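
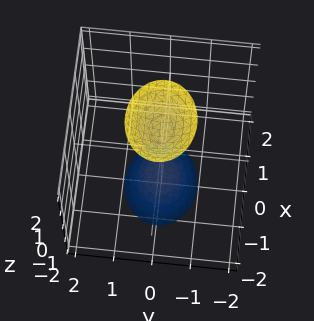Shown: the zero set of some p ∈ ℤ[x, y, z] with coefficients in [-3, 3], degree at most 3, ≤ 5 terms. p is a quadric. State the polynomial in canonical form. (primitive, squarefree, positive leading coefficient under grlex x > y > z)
1. There are 2 components. They look like related sheets of one shape, so recover p as a whole.
2. Degree: two separate bowl-shaped sheets opening away from each other; a quadric, so deg p = 2.
3. Symmetries: it's symmetric under y → −y, forcing even powers of y; mirror symmetry x ↦ −x ⇒ only even powers of x; the z ↦ −z reflection is a symmetry, so z appears only in even powers.
4. Checking where it meets the axes: the surface avoids every integer y-axis point in the box; the surface avoids every integer x-axis point in the box.
5. The integer polynomial consistent with all of this is the stated p.

2*x^2 + 3*y^2 - z^2 + 2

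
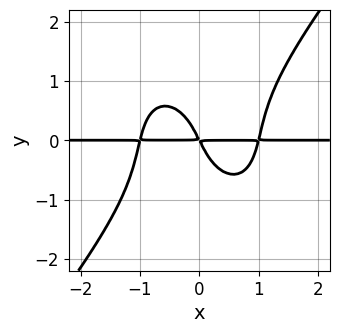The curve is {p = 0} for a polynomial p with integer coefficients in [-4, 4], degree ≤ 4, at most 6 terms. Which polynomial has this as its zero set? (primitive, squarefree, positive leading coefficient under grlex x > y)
2*x^3*y - y^4 - 2*x*y - y^2

First, deg p = 4. No degree-3 curve has this shape.
Then, observable constraints: every point of the x-axis in the box is on the curve.
Finally, putting this together gives p.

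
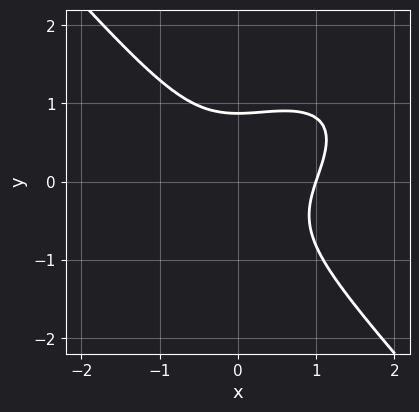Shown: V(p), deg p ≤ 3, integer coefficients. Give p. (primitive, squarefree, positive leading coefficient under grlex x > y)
1. Degree: the shape is more complex than any degree-2 curve, so deg p = 3.
2. From the axis intercepts and sections: it crosses the x-axis at the gridline x = 1.
3. Putting this together gives p.

2*x^3 - 2*x^2*y + 3*y^3 - 2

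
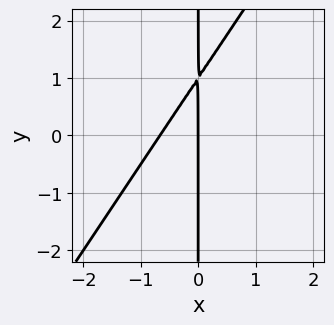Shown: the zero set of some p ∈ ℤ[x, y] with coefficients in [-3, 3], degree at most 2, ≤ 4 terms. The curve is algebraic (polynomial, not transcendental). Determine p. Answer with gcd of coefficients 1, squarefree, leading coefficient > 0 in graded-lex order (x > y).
3*x^2 - 2*x*y + 2*x

The degree is 2 — the shape is more complex than any degree-1 curve.
Checking where it meets the axes: the visible y-axis segment lies entirely on the curve; it meets the x-axis at x = 0 (among the integer gridlines).
Together with the visible shape, these determine p as stated.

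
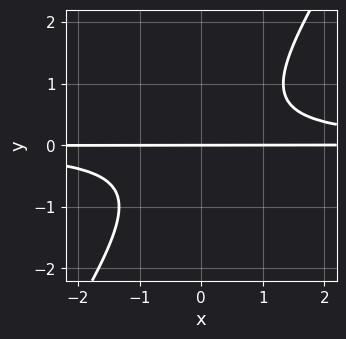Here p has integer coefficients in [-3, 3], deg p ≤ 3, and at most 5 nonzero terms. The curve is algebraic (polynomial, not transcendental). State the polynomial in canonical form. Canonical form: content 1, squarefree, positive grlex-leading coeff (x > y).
3*x*y^2 - 2*y^3 - 2*y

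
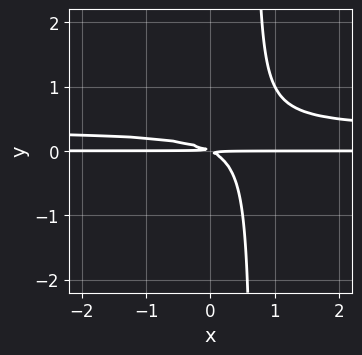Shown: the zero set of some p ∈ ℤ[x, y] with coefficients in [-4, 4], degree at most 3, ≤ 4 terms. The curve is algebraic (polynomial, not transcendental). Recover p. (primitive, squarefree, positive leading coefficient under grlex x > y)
3*x*y^2 - x*y - 2*y^2

(a) The degree is 3 — a generic line meets the curve in up to 3 points.
(b) Observable constraints: every point of the x-axis in the box is on the curve.
(c) Matching integer coefficients to the picture gives p.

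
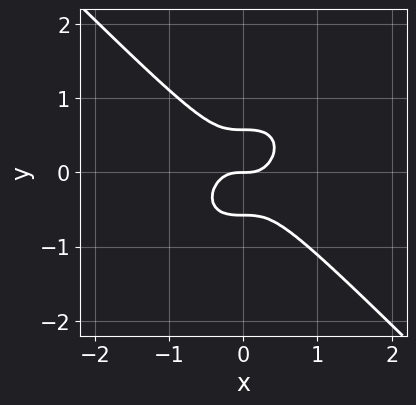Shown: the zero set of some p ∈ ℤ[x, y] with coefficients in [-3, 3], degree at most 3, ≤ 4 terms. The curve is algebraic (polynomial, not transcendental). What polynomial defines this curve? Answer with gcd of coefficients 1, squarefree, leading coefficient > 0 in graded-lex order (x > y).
3*x^3 + 3*y^3 - y

1. The degree is 3 — the shape is more complex than any degree-2 curve.
2. From the visible intercepts: it meets the x-axis at x = 0 (among the integer gridlines); it meets the y-axis at y = 0 (among the integer gridlines).
3. Matching integer coefficients to the picture gives p.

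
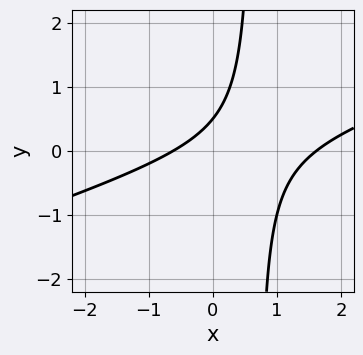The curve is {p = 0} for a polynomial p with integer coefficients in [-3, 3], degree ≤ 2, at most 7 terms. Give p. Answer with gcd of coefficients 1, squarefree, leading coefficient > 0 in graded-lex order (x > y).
x^2 - 3*x*y - x + 2*y - 1

1. The degree is 2 — a generic line meets the curve in up to 2 points.
2. Matching integer coefficients to the picture gives p.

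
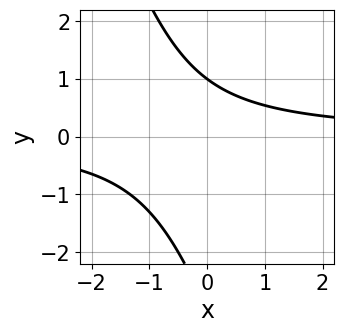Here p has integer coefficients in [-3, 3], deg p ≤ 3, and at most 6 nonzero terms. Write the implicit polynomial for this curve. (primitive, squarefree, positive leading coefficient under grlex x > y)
3*x*y + y^2 + 2*y - 3

(a) deg p = 2. The shape is more complex than any degree-1 curve.
(b) Against the integer gridlines: it crosses the y-axis at the gridline y = 1; it misses every integer gridline on the x-axis.
(c) Fitting integer coefficients to these (and the overall shape) gives p.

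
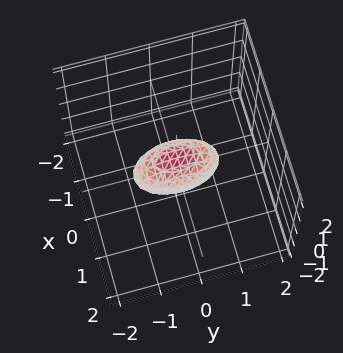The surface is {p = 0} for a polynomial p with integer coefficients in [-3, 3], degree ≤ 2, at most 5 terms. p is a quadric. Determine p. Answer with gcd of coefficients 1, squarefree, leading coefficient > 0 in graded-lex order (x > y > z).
3*x^2 + y^2 + 2*z^2 - 1

deg p = 2. Bounded and convex; a quadric.
Symmetries: mirror symmetry z ↦ −z ⇒ only even powers of z; the x ↦ −x reflection is a symmetry, so x appears only in even powers; it's symmetric under y → −y, forcing even powers of y.
From the axis intercepts and sections: the y-axis gridline crossings are at y ∈ {-1, 1}.
Solving for integer coefficients yields p as stated.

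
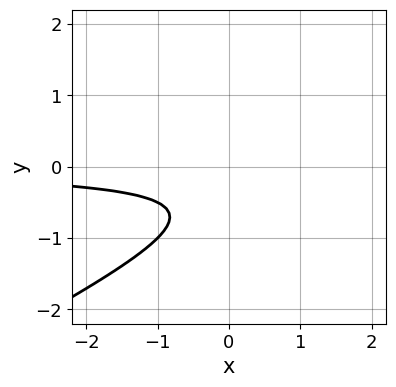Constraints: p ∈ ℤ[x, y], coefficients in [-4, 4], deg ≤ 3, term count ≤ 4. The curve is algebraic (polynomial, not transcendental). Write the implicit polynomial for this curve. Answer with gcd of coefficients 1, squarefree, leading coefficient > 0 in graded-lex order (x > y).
x*y - 2*y^2 - 2*y - 1

(a) The degree is 2 — a generic line meets the curve in up to 2 points.
(b) Against the integer gridlines: the curve avoids every integer x-axis point in the box; it misses every integer gridline on the y-axis.
(c) Matching integer coefficients to the picture gives p.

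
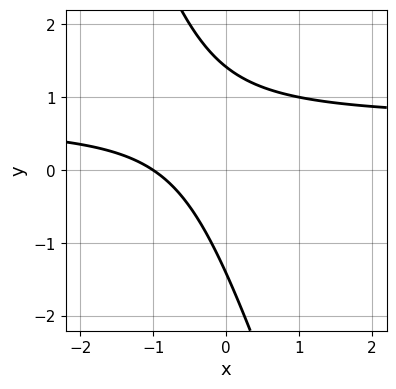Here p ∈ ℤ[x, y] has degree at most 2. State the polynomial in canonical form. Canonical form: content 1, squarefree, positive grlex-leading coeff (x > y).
3*x*y + y^2 - 2*x - 2

1. deg p = 2. A generic line meets the curve in up to 2 points.
2. Observable constraints: it meets the x-axis at x = -1 (among the integer gridlines).
3. Matching integer coefficients to the picture gives p.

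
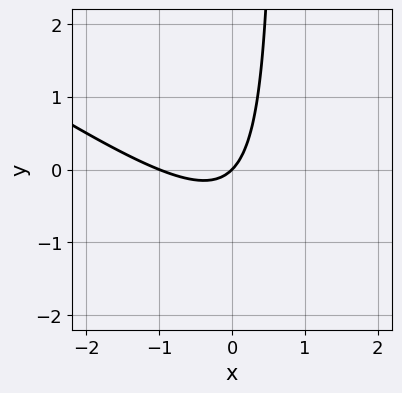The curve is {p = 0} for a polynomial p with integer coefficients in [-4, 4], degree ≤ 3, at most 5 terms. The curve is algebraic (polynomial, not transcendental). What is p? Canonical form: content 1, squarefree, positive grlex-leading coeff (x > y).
2*x^2 + 3*x*y + 2*x - 2*y

(a) Degree: the shape is more complex than any degree-1 curve, so deg p = 2.
(b) Observable constraints: it crosses the y-axis at the gridline y = 0; among the integer gridlines, it crosses the x-axis at x ∈ {-1, 0}.
(c) Matching integer coefficients to the picture gives p.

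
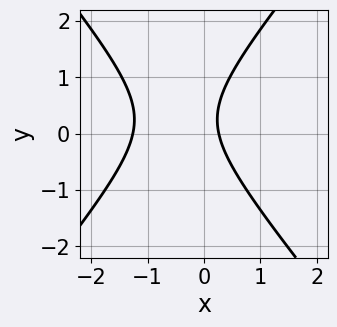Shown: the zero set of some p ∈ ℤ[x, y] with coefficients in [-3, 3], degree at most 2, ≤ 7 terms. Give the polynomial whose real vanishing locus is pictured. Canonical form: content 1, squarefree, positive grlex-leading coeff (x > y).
3*x^2 - 2*y^2 + 3*x + y - 1

(a) The degree is 2 — a generic line meets the curve in up to 2 points.
(b) From the axis intercepts and sections: the curve avoids every integer y-axis point in the box.
(c) The integer polynomial consistent with all of this is the stated p.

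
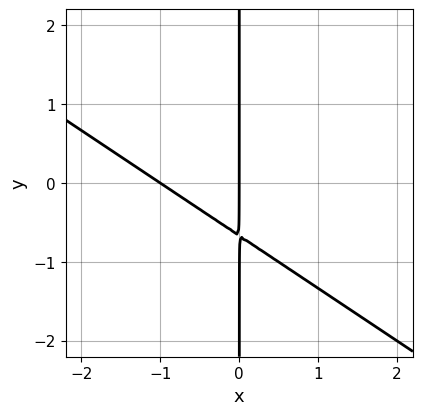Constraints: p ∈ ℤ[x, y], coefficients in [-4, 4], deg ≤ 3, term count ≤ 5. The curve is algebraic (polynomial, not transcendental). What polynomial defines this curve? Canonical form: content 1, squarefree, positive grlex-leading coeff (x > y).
2*x^2 + 3*x*y + 2*x

First, deg p = 2. A generic line meets the curve in up to 2 points.
Then, checking where it meets the axes: every point of the y-axis in the box is on the curve; among the integer gridlines, it crosses the x-axis at x ∈ {-1, 0}.
Finally, together with the visible shape, these determine p as stated.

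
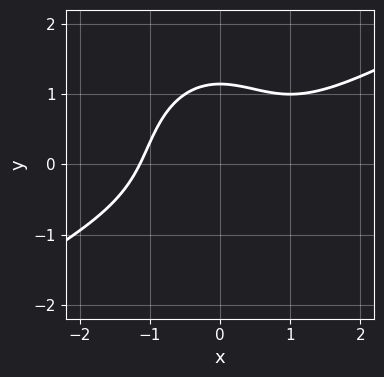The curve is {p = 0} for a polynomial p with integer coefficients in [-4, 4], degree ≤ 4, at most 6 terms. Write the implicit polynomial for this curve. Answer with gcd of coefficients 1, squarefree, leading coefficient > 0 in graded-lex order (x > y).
(a) Degree: no degree-2 curve has this shape, so deg p = 3.
(b) The integer polynomial consistent with all of this is the stated p.

2*x^3 - 3*x^2*y - 2*y^3 + 3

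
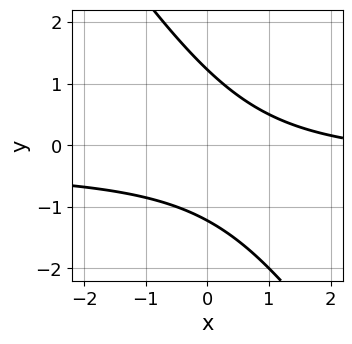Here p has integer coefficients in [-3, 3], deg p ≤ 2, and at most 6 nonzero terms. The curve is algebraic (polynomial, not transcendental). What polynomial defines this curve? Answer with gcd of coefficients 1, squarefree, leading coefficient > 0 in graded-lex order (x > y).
3*x*y + 2*y^2 + x - 3

(a) The degree is 2 — no degree-1 curve has this shape.
(b) Reading off the gridlines: no x-intercept at any integer in the box.
(c) Solving for integer coefficients yields p as stated.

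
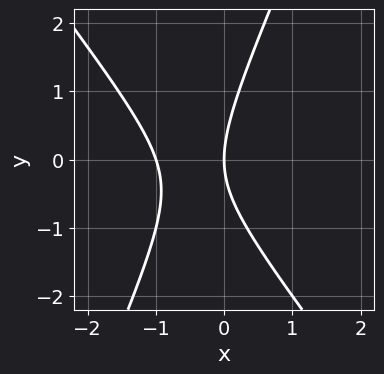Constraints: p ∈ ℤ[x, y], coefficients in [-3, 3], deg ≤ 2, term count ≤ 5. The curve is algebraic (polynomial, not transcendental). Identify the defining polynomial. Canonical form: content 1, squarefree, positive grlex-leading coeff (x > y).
1. deg p = 2. A generic line meets the curve in up to 2 points.
2. Reading off the gridlines: among the integer gridlines, it crosses the x-axis at x ∈ {-1, 0}; it crosses the y-axis at the gridline y = 0.
3. Solving for integer coefficients yields p as stated.

3*x^2 + x*y - y^2 + 3*x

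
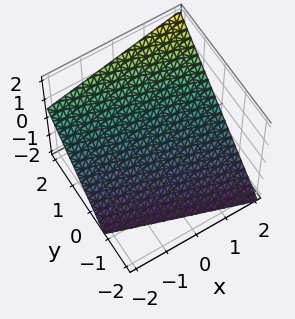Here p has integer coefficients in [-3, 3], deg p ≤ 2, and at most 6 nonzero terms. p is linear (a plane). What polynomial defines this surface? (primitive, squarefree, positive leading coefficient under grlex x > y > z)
x + 3*y - 3*z - 2

The degree is 1 — every cross-section is a straight line — this is a plane.
Checking where it meets the axes: it meets the x-axis at x = 2 (among the integer gridlines).
The integer polynomial consistent with all of this is the stated p.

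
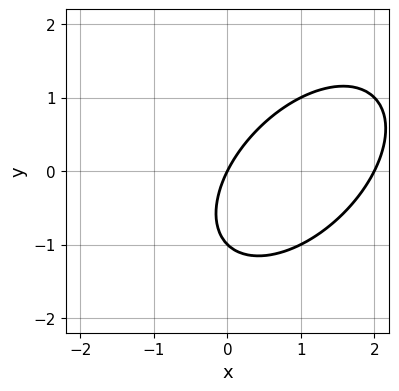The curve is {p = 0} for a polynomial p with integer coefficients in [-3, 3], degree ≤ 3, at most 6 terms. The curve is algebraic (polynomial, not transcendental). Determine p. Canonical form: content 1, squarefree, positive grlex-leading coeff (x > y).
Degree: the shape is more complex than any degree-1 curve, so deg p = 2.
Observable constraints: the x-axis gridline crossings are at x ∈ {0, 2}; the y-axis gridline crossings are at y ∈ {-1, 0}.
Putting this together gives p.

x^2 - x*y + y^2 - 2*x + y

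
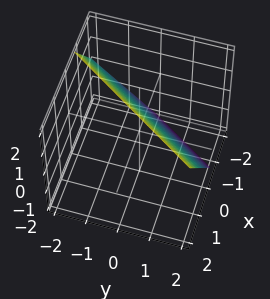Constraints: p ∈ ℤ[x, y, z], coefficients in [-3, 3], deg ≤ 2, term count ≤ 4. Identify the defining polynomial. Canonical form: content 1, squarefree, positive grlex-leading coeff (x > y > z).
First, deg p = 1. The surface is flat (a plane).
Next, from the visible intercepts: it crosses the y-axis at the gridline y = 1; one z-axis crossing is at z = 1.
Finally, together with the visible shape, these determine p as stated.

3*x - 2*y - 2*z + 2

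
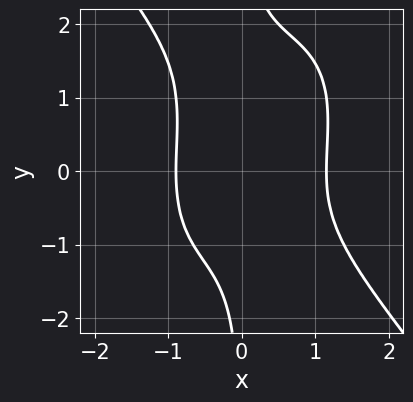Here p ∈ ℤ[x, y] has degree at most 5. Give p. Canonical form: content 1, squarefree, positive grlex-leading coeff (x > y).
2*x^4 + x*y^3 - x^3 - x*y^2 - 2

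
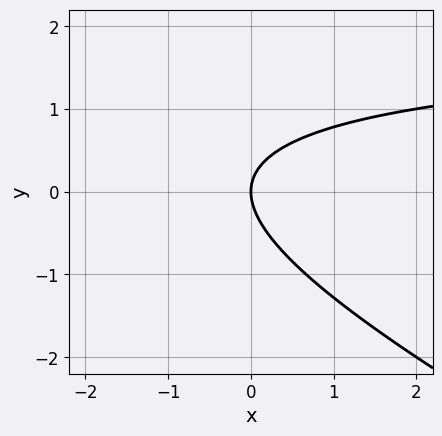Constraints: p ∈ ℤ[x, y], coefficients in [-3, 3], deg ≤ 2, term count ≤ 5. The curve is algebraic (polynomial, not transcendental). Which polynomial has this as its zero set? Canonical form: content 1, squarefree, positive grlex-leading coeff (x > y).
x*y + 2*y^2 - 2*x

(a) The degree is 2 — the shape is more complex than any degree-1 curve.
(b) Observable constraints: it meets the x-axis at x = 0 (among the integer gridlines); it meets the y-axis at y = 0 (among the integer gridlines).
(c) Assembling these constraints gives the stated polynomial.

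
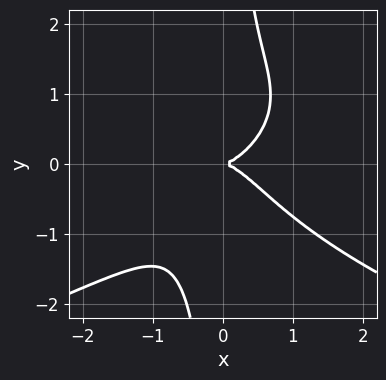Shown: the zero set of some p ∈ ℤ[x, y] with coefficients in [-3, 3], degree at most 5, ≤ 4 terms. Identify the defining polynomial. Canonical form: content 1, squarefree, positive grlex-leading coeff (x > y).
First, degree: the shape is more complex than any degree-3 curve, so deg p = 4.
Then, against the integer gridlines: it meets the y-axis at y = 0 (among the integer gridlines); one x-axis crossing is at x = 0.
Finally, these observations pin down the coefficients.

x*y^3 + x^3 - y^2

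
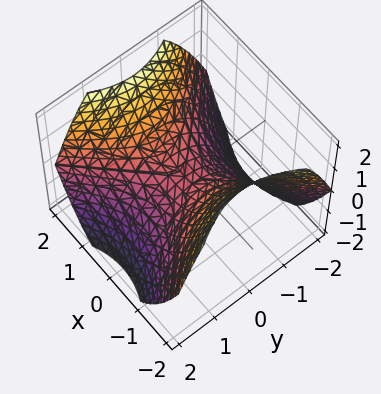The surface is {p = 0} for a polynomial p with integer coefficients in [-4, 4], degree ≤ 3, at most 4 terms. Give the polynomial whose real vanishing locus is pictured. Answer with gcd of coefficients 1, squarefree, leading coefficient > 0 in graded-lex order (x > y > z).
First, degree: a hyperbolic paraboloid; a quadric, so deg p = 2.
Then, symmetries: it's symmetric under x → −x, forcing even powers of x; mirror symmetry y ↦ −y ⇒ only even powers of y.
Next, observable constraints: it crosses the z-axis at the gridline z = 0; it crosses the y-axis at the gridline y = 0.
Finally, together with the visible shape, these determine p as stated.

2*x^2 - 2*y^2 - 3*z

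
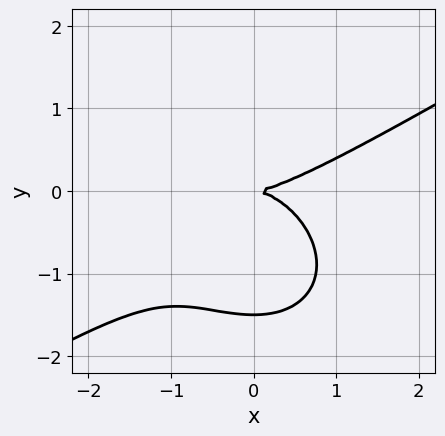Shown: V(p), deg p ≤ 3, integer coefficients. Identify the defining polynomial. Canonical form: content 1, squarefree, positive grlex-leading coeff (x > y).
1. deg p = 3.
2. From the axis intercepts and sections: it meets the x-axis at x = 0 (among the integer gridlines); it crosses the y-axis at the gridline y = 0.
3. Matching integer coefficients to the picture gives p.

x^3 - x^2*y - 2*y^3 - 3*y^2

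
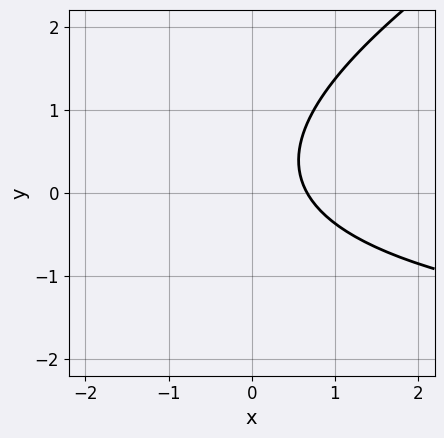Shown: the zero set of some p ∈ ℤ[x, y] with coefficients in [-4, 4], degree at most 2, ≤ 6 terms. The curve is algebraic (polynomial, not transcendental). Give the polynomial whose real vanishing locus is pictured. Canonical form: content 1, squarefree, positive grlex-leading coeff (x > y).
First, degree: the shape is more complex than any degree-1 curve, so deg p = 2.
Next, reading off the gridlines: it misses every integer gridline on the y-axis.
Finally, assembling these constraints gives the stated polynomial.

x*y - 2*y^2 + 3*x + y - 2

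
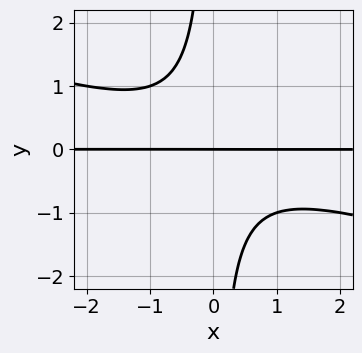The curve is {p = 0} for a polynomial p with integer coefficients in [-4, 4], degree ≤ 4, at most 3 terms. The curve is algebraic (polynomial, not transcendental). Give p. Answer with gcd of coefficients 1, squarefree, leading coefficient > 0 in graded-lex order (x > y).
First, deg p = 3. A generic line meets the curve in up to 3 points.
Then, from the visible intercepts: every point of the x-axis in the box is on the curve; it meets the y-axis at y = 0 (among the integer gridlines).
Finally, together with the visible shape, these determine p as stated.

x^2*y + 3*x*y^2 + 2*y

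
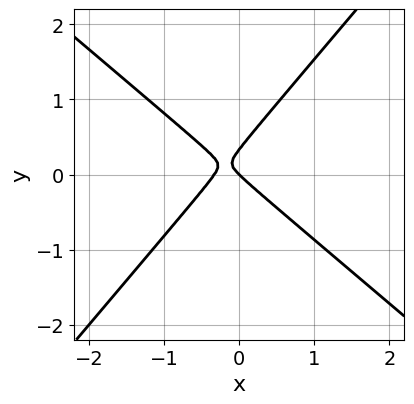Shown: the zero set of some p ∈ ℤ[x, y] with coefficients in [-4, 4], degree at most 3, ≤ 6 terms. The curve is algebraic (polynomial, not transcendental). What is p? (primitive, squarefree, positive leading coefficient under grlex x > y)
3*x^2 + x*y - 3*y^2 + x + y

1. deg p = 2. A generic line meets the curve in up to 2 points.
2. Observable constraints: it meets the y-axis at y = 0 (among the integer gridlines); one x-axis crossing is at x = 0.
3. Putting this together gives p.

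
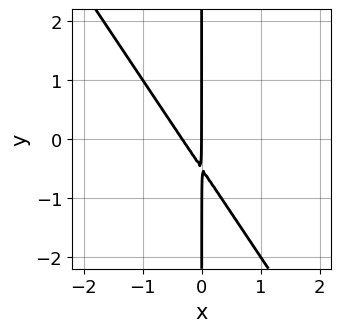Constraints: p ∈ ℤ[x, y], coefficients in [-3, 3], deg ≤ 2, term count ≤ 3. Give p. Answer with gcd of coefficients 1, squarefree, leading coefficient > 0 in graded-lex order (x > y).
3*x^2 + 2*x*y + x

First, degree: no degree-1 curve has this shape, so deg p = 2.
Then, from the visible intercepts: it crosses the x-axis at the gridline x = 0; every point of the y-axis in the box is on the curve.
Finally, putting this together gives p.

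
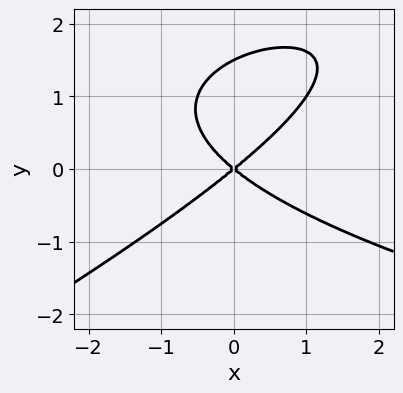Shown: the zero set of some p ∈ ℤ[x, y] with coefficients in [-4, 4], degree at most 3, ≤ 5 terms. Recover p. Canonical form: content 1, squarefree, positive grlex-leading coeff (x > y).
x*y^2 - 2*y^3 - 2*x^2 + 3*y^2

First, the degree is 3 — the shape is more complex than any degree-2 curve.
Then, from the axis intercepts and sections: it meets the x-axis at x = 0 (among the integer gridlines); one y-axis crossing is at y = 0.
Finally, fitting integer coefficients to these (and the overall shape) gives p.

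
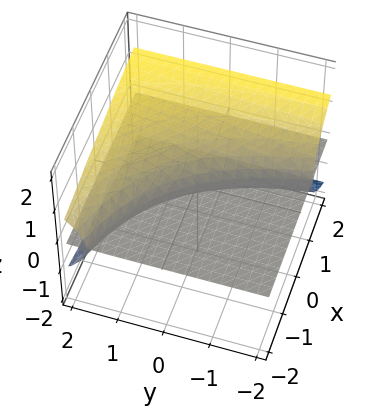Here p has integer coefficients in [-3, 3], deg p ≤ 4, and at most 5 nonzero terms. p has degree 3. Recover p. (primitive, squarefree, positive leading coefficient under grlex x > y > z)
x*y*z + 3*z^3 - 3*x*z - 2*y*z

I count 2 distinct pieces.
deg p = 3.
Checking where it meets the axes: one z-axis crossing is at z = 0; the visible x-axis segment lies entirely on the surface.
Matching integer coefficients to the picture gives p.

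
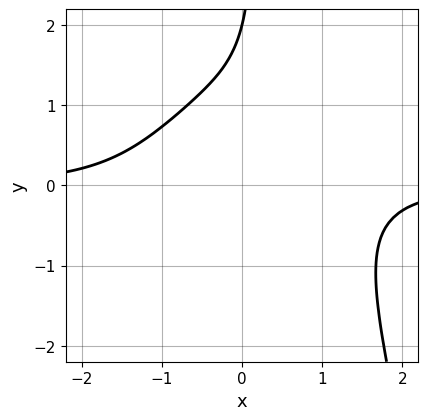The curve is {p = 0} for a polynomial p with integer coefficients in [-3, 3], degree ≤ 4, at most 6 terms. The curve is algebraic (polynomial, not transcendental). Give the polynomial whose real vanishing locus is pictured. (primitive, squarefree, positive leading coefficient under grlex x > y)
x^3*y + x*y^2 - y + 2

First, the degree is 4 — a generic line meets the curve in up to 4 points.
Next, against the integer gridlines: it crosses the y-axis at the gridline y = 2; it misses every integer gridline on the x-axis.
Finally, together with the visible shape, these determine p as stated.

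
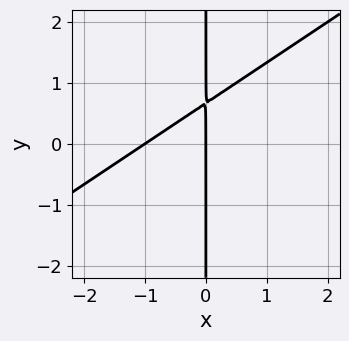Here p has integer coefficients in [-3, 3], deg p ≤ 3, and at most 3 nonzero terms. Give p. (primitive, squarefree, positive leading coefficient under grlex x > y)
deg p = 2. The shape is more complex than any degree-1 curve.
Reading off the gridlines: the visible y-axis segment lies entirely on the curve; among the integer gridlines, it crosses the x-axis at x ∈ {-1, 0}.
Matching integer coefficients to the picture gives p.

2*x^2 - 3*x*y + 2*x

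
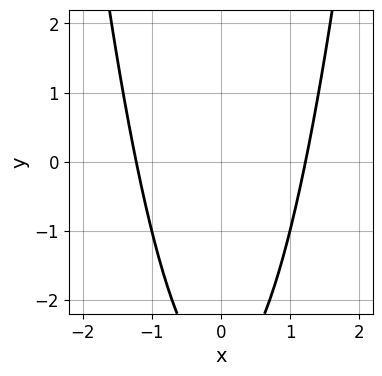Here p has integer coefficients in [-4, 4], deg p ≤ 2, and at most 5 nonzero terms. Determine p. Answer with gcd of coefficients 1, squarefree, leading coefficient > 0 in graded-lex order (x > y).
2*x^2 - y - 3

First, deg p = 2.
Then, symmetries: the x ↦ −x reflection is a symmetry, so x appears only in even powers.
Then, against the integer gridlines: no y-intercept at any integer in the box.
Finally, these observations pin down the coefficients.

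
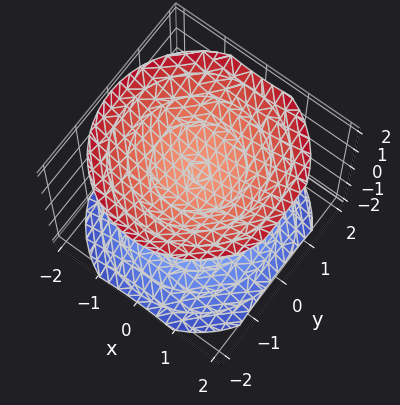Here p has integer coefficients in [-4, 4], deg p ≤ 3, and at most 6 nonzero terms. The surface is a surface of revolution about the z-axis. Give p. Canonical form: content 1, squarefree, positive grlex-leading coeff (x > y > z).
I count 2 distinct pieces.
Degree: the shape is more complex than any degree-1 surface, so deg p = 2.
Symmetries: rotational symmetry about the z-axis ⇒ p depends on x, y only through x² + y².
Checking where it meets the axes: it misses every integer gridline on the y-axis; the surface avoids every integer x-axis point in the box; the z-axis gridline crossings are at z ∈ {-1, 1}.
The integer polynomial consistent with all of this is the stated p.

2*x^2 + 2*y^2 - 3*z^2 + 3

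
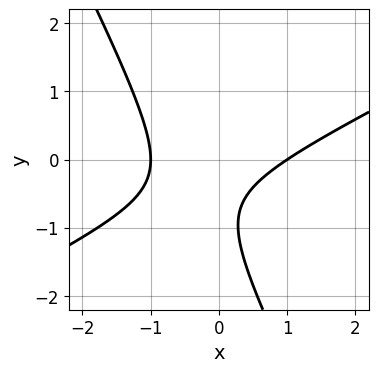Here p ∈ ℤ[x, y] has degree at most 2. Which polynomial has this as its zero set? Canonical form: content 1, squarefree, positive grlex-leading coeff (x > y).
2*x^2 - 3*x*y - 2*y^2 - 3*y - 2

(a) deg p = 2. The shape is more complex than any degree-1 curve.
(b) From the axis intercepts and sections: the x-axis gridline crossings are at x ∈ {-1, 1}; the curve avoids every integer y-axis point in the box.
(c) Together with the visible shape, these determine p as stated.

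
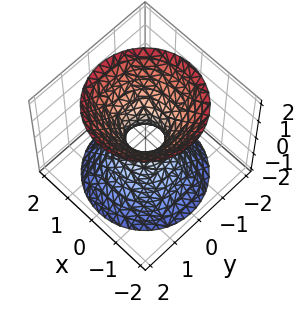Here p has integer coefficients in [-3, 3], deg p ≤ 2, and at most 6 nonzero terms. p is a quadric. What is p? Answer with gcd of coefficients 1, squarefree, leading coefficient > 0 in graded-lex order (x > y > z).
3*x^2 + 3*y^2 - 2*z^2 - 1

deg p = 2.
Symmetry: every cross-section ⟂ z is a circle, so x, y appear only via x² + y²; it's symmetric under z → −z, forcing even powers of z.
Checking where it meets the axes: no z-intercept at any integer in the box; a circular section at z = 2 has radius between 1 and 2.
Matching integer coefficients to the picture gives p.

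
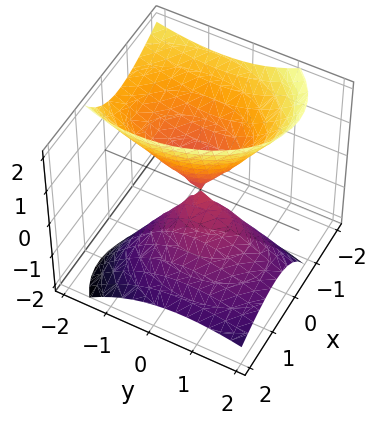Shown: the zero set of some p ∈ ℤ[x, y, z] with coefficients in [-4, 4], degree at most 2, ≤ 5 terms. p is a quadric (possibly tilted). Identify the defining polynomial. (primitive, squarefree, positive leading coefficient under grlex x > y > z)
2*x^2 + 2*x*z + y^2 + y*z - z^2

First, I count 2 distinct pieces. Treating them together as one polynomial.
Next, degree: no degree-1 surface has this shape, so deg p = 2.
Then, against the integer gridlines: it meets the y-axis at y = 0 (among the integer gridlines); it meets the z-axis at z = 0 (among the integer gridlines).
Finally, solving for integer coefficients yields p as stated.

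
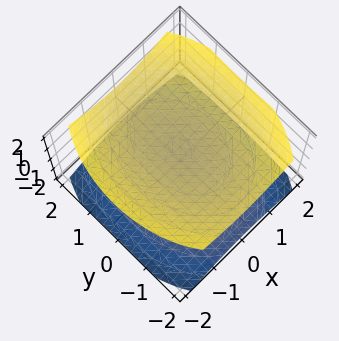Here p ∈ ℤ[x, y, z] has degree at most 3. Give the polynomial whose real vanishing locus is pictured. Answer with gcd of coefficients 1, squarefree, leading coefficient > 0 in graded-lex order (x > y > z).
2*x^2 + y^2 - 3*z^2 + 3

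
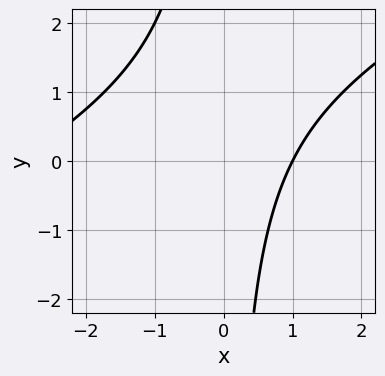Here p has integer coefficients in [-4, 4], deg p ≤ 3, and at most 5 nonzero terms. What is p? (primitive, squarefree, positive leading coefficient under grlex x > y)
The degree is 2 — no degree-1 curve has this shape.
Against the integer gridlines: it misses every integer gridline on the y-axis; it meets the x-axis at x = 1 (among the integer gridlines).
Solving for integer coefficients yields p as stated.

x^2 - 2*x*y + 2*x - 3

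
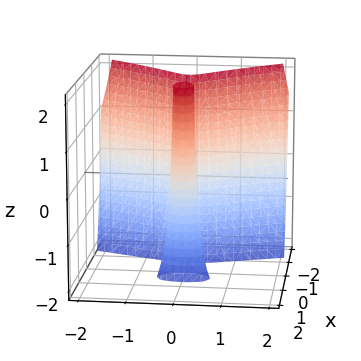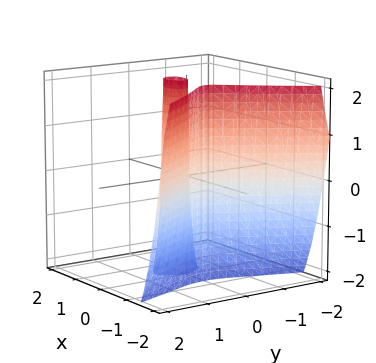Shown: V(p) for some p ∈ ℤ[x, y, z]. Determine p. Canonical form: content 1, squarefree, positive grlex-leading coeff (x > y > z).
There are 2 components.
The degree is 3 — no degree-2 surface has this shape.
From the axis intercepts and sections: every point of the z-axis in the box is on the surface; it crosses the y-axis at the gridline y = 0.
The integer polynomial consistent with all of this is the stated p.

2*x^3 + y^2*z + 3*y^2 - x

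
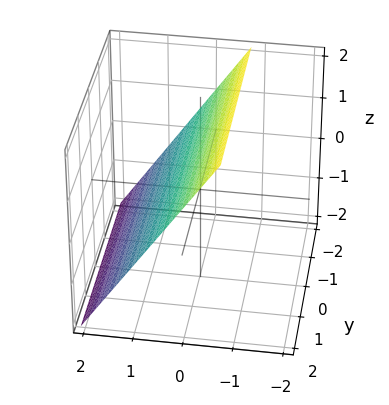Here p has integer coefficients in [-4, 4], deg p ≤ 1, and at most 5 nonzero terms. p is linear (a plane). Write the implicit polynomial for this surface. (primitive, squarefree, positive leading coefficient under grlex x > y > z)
3*x + 2*z - 2

1. deg p = 1. The surface is flat (a plane).
2. From the visible intercepts: it crosses the z-axis at the gridline z = 1; the surface avoids every integer y-axis point in the box.
3. These observations pin down the coefficients.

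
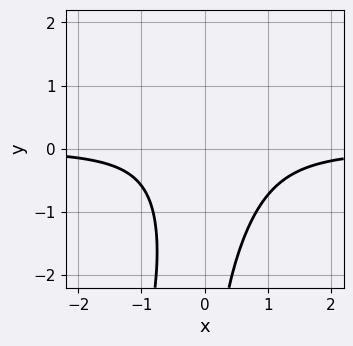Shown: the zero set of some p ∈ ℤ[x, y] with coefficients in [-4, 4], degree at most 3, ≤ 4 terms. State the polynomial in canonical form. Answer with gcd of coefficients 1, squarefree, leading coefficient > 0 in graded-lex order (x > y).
3*x^2*y - x*y^2 - x*y + 2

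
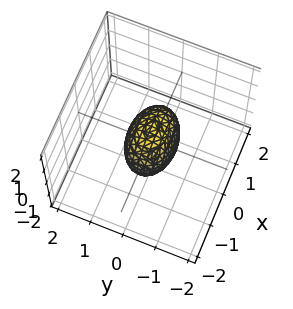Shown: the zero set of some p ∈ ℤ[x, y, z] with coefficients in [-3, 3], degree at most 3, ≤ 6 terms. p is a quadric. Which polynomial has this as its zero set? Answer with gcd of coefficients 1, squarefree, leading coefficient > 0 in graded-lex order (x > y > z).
x^2 + 2*y^2 + z^2 - 1

First, the degree is 2 — bounded and convex; a quadric.
Next, symmetries: it's symmetric under y → −y, forcing even powers of y; it's symmetric under x → −x, forcing even powers of x; the z ↦ −z reflection is a symmetry, so z appears only in even powers.
Next, checking where it meets the axes: among the integer gridlines, it crosses the x-axis at x ∈ {-1, 1}; the z-axis gridline crossings are at z ∈ {-1, 1}.
Finally, matching integer coefficients to the picture gives p.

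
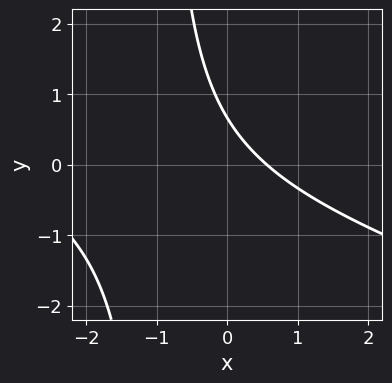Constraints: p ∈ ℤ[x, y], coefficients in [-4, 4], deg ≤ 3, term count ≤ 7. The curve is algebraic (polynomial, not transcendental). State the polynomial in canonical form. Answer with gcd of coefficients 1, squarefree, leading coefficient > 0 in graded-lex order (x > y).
x^2 + 3*x*y + 3*x + 3*y - 2

First, degree: no degree-1 curve has this shape, so deg p = 2.
Finally, matching integer coefficients to the picture gives p.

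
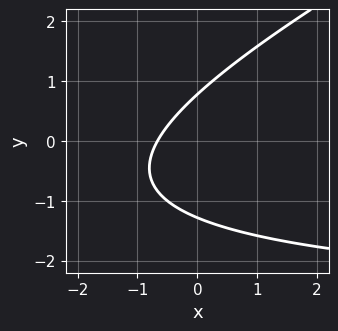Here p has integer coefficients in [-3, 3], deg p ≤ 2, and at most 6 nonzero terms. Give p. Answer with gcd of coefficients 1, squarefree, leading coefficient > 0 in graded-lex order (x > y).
x*y - 2*y^2 + 3*x - y + 2

Degree: no degree-1 curve has this shape, so deg p = 2.
Putting this together gives p.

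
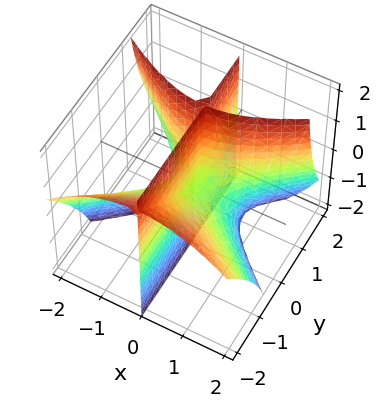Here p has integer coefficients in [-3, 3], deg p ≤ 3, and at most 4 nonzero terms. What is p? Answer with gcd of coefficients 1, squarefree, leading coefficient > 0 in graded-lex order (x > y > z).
1. The picture has 2 separate pieces.
2. Degree: the shape is more complex than any degree-2 surface, so deg p = 3.
3. From the visible intercepts: the visible y-axis segment lies entirely on the surface; the visible z-axis segment lies entirely on the surface.
4. Solving for integer coefficients yields p as stated.

2*x^3 - 3*x*y^2 - 3*x*y*z + 2*x*z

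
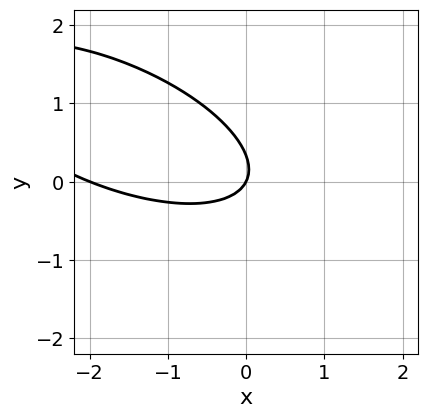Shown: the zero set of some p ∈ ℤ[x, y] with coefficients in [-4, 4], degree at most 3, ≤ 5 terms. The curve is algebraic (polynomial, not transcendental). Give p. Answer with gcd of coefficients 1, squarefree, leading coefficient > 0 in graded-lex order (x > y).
First, degree: no degree-1 curve has this shape, so deg p = 2.
Next, from the axis intercepts and sections: among the integer gridlines, it crosses the x-axis at x ∈ {-2, 0}; it crosses the y-axis at the gridline y = 0.
Finally, together with the visible shape, these determine p as stated.

x^2 + 2*x*y + 3*y^2 + 2*x - y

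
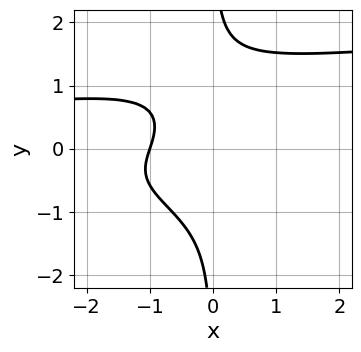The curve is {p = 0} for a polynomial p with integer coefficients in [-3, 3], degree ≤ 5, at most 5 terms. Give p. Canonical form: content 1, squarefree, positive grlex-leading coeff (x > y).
First, deg p = 4. The shape is more complex than any degree-3 curve.
Then, against the integer gridlines: the curve avoids every integer y-axis point in the box; it crosses the x-axis at the gridline x = -1.
Finally, assembling these constraints gives the stated polynomial.

3*x*y^3 - x^2*y - 2*x*y - 3*x - 3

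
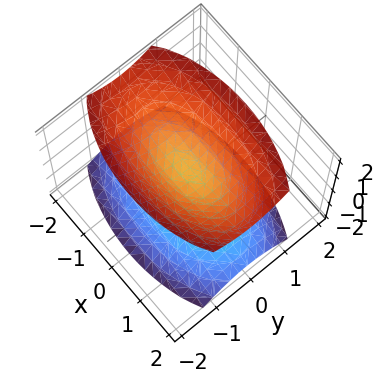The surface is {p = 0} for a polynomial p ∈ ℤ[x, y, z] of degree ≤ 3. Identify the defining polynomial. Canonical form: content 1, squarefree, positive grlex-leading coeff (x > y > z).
x^2 + 3*y^2 - 2*z^2 + 1

1. I count 2 distinct pieces. Treating them together as one polynomial.
2. Degree: two separate bowl-shaped sheets opening away from each other; a quadric, so deg p = 2.
3. Symmetries: mirror symmetry y ↦ −y ⇒ only even powers of y; it's symmetric under x → −x, forcing even powers of x; the z ↦ −z reflection is a symmetry, so z appears only in even powers.
4. Observable constraints: the surface avoids every integer y-axis point in the box; the surface avoids every integer x-axis point in the box.
5. Fitting integer coefficients to these (and the overall shape) gives p.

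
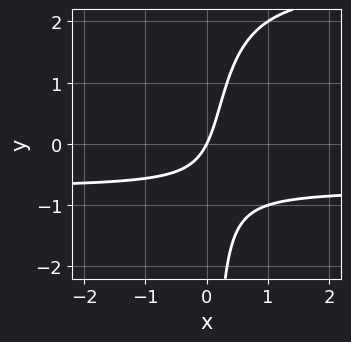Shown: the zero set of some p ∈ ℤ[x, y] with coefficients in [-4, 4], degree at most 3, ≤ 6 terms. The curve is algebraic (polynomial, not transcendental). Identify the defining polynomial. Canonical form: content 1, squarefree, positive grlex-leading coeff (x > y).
x*y^2 - 2*x*y - 2*x + y

(a) deg p = 3.
(b) Observable constraints: it crosses the y-axis at the gridline y = 0; it meets the x-axis at x = 0 (among the integer gridlines).
(c) These observations pin down the coefficients.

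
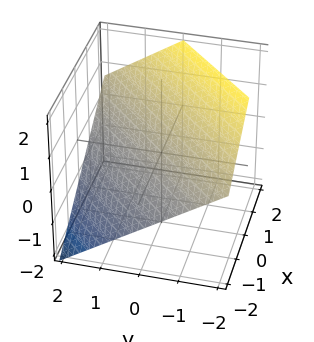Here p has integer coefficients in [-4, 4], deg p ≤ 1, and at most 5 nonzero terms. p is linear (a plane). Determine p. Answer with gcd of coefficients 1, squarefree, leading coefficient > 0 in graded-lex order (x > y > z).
2*x - 2*y - 3*z + 2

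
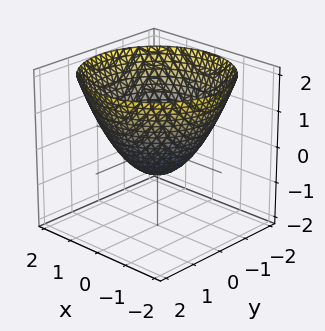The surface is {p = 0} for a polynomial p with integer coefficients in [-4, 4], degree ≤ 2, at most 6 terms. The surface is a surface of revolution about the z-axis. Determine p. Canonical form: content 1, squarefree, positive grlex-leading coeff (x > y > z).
2*x^2 + 2*y^2 - 3*z - 2

1. Degree: no degree-1 surface has this shape, so deg p = 2.
2. Symmetries: the surface is invariant under rotation about z: p = q(x² + y², z).
3. Reading off the gridlines: the x-axis gridline crossings are at x ∈ {-1, 1}; a circular section at z = 0 has radius exactly 1; among the integer gridlines, it crosses the y-axis at y ∈ {-1, 1}.
4. Putting this together gives p.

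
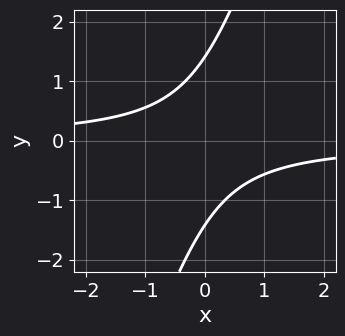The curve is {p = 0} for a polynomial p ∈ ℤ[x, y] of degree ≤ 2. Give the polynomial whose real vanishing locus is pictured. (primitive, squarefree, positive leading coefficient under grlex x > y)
3*x*y - y^2 + 2

First, degree: the shape is more complex than any degree-1 curve, so deg p = 2.
Then, from the visible intercepts: it misses every integer gridline on the x-axis.
Finally, fitting integer coefficients to these (and the overall shape) gives p.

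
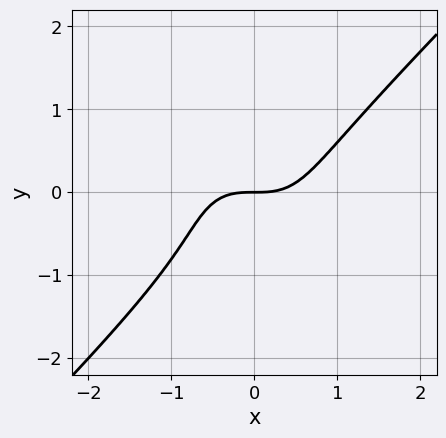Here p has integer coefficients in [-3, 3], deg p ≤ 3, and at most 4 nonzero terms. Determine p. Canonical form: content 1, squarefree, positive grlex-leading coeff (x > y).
2*x^3 - 2*y^3 - y^2 - 2*y

First, deg p = 3. No degree-2 curve has this shape.
Then, observable constraints: it crosses the y-axis at the gridline y = 0; one x-axis crossing is at x = 0.
Finally, these observations pin down the coefficients.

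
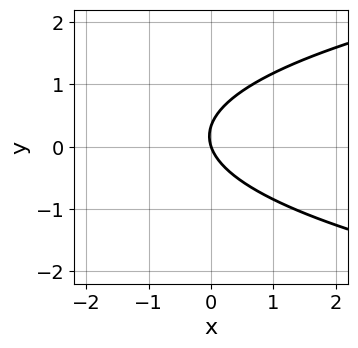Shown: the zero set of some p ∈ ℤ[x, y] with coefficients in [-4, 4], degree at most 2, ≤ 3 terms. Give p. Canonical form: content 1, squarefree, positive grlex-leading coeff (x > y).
3*y^2 - 3*x - y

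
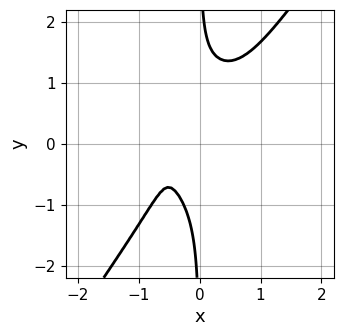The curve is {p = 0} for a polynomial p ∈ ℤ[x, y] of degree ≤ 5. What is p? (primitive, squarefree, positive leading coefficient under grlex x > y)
3*x^4 + 2*x^3*y - 2*x*y^3 + 2*x + 1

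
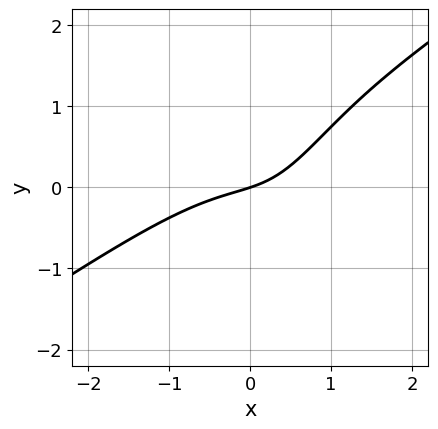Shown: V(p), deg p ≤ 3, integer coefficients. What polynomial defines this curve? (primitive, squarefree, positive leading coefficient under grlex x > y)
2*x^3 - 3*x^2*y + 2*x*y + x - 3*y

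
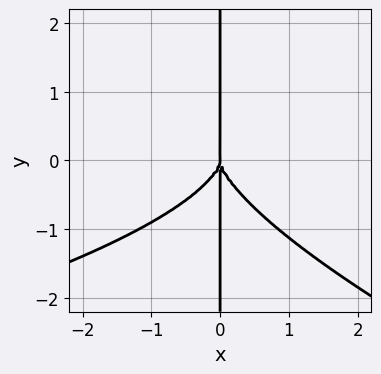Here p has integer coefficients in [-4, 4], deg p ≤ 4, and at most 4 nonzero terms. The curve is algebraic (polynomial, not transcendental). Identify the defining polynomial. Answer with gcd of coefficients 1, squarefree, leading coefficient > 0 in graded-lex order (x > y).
1. Degree: a generic line meets the curve in up to 4 points, so deg p = 4.
2. Checking where it meets the axes: the visible y-axis segment lies entirely on the curve; it meets the x-axis at x = 0 (among the integer gridlines).
3. Assembling these constraints gives the stated polynomial.

x^2*y^2 + 3*x*y^3 + 3*x^3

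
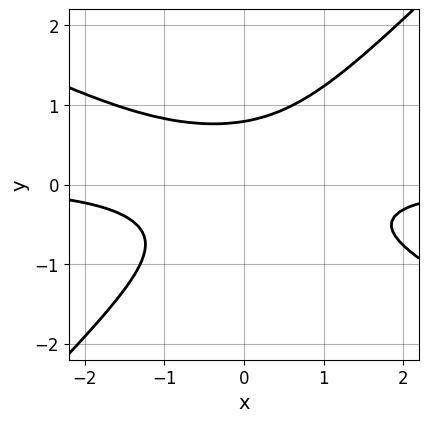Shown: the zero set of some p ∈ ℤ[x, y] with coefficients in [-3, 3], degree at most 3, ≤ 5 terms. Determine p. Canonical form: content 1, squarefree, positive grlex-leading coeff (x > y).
x^2*y + x*y^2 - 2*y^3 + 1

1. deg p = 3.
2. Against the integer gridlines: it misses every integer gridline on the x-axis.
3. Solving for integer coefficients yields p as stated.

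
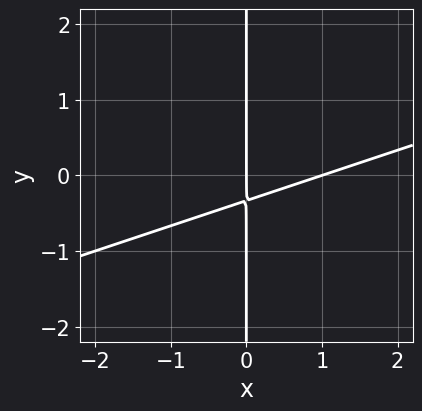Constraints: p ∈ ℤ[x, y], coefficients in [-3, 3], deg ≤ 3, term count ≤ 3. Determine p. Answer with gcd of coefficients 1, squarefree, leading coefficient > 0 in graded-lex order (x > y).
1. Degree: the shape is more complex than any degree-1 curve, so deg p = 2.
2. Reading off the gridlines: the x-axis gridline crossings are at x ∈ {0, 1}; every point of the y-axis in the box is on the curve.
3. These observations pin down the coefficients.

x^2 - 3*x*y - x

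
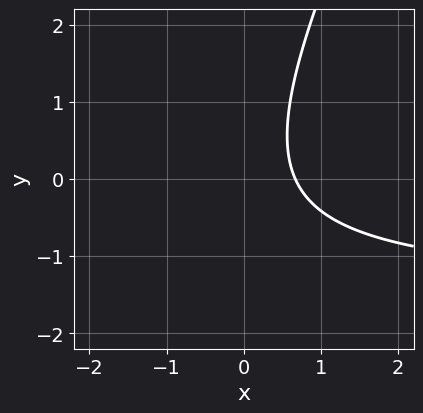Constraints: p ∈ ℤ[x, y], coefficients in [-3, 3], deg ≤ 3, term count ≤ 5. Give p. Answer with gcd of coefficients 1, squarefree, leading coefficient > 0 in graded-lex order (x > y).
2*x*y - y^2 + 3*x - 2

(a) deg p = 2.
(b) From the axis intercepts and sections: no y-intercept at any integer in the box.
(c) Matching integer coefficients to the picture gives p.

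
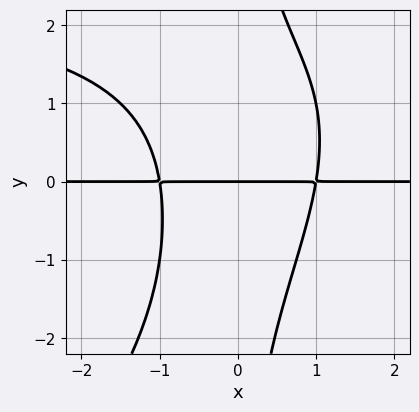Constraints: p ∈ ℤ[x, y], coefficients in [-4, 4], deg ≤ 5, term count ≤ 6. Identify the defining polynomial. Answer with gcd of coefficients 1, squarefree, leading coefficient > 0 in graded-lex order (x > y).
(a) Degree: no degree-3 curve has this shape, so deg p = 4.
(b) Observable constraints: the visible x-axis segment lies entirely on the curve; one y-axis crossing is at y = 0.
(c) Fitting integer coefficients to these (and the overall shape) gives p.

x^2*y^2 - x*y^3 - 3*x^2*y + 3*y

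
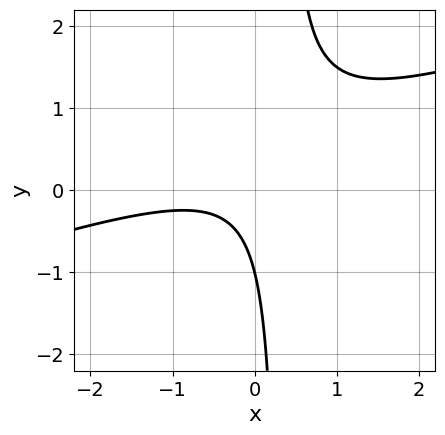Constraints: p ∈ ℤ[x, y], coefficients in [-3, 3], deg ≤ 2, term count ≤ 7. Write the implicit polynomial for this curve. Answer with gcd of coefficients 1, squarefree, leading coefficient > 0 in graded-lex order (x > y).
(a) Degree: the shape is more complex than any degree-1 curve, so deg p = 2.
(b) Reading off the gridlines: one y-axis crossing is at y = -1; the curve avoids every integer x-axis point in the box.
(c) Solving for integer coefficients yields p as stated.

x^2 - 3*x*y + x + y + 1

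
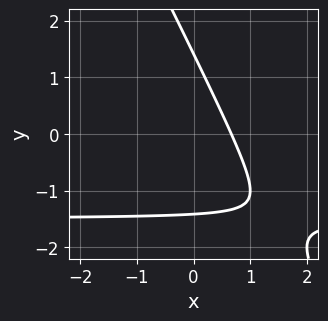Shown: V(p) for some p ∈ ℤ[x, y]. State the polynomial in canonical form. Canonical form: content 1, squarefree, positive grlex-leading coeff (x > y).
deg p = 2.
Matching integer coefficients to the picture gives p.

2*x*y + y^2 + 3*x - 2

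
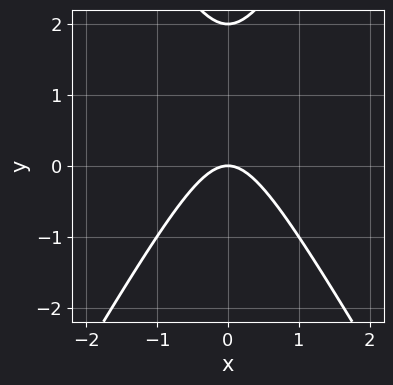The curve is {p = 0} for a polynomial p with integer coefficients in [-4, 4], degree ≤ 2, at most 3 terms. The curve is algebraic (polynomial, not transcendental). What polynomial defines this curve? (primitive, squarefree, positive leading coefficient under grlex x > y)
1. The degree is 2 — a generic line meets the curve in up to 2 points.
2. Symmetries: mirror symmetry x ↦ −x ⇒ only even powers of x.
3. Against the integer gridlines: the y-axis gridline crossings are at y ∈ {0, 2}; it crosses the x-axis at the gridline x = 0.
4. The integer polynomial consistent with all of this is the stated p.

3*x^2 - y^2 + 2*y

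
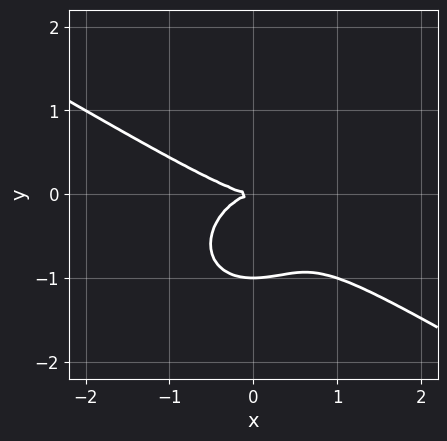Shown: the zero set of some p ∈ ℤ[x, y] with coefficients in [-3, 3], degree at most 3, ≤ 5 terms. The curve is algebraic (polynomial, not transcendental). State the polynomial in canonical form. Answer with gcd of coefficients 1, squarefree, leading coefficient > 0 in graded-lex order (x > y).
x^3 + x^2*y + 2*y^3 + 2*y^2

(a) deg p = 3. The shape is more complex than any degree-2 curve.
(b) Reading off the gridlines: it crosses the x-axis at the gridline x = 0; the y-axis gridline crossings are at y ∈ {-1, 0}.
(c) The integer polynomial consistent with all of this is the stated p.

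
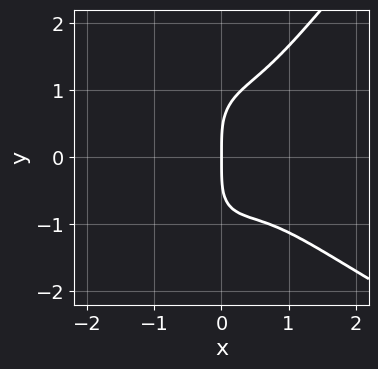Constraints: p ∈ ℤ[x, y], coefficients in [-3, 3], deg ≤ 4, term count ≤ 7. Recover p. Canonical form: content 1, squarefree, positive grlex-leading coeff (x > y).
First, degree: the shape is more complex than any degree-3 curve, so deg p = 4.
Then, reading off the gridlines: one y-axis crossing is at y = 0; it crosses the x-axis at the gridline x = 0.
Finally, the integer polynomial consistent with all of this is the stated p.

x*y^3 - y^4 + 3*x^3 - 3*x^2 + 3*x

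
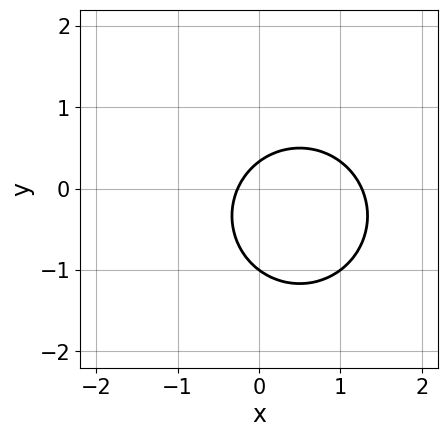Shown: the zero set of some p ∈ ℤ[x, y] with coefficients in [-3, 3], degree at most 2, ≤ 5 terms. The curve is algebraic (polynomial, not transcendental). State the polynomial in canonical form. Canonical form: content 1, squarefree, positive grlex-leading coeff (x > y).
First, deg p = 2. A generic line meets the curve in up to 2 points.
Next, observable constraints: it crosses the y-axis at the gridline y = -1.
Finally, together with the visible shape, these determine p as stated.

3*x^2 + 3*y^2 - 3*x + 2*y - 1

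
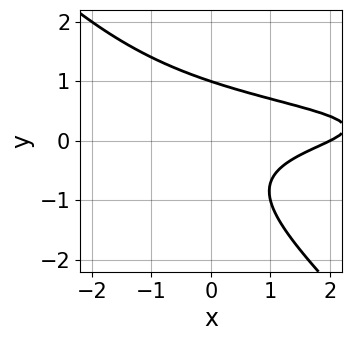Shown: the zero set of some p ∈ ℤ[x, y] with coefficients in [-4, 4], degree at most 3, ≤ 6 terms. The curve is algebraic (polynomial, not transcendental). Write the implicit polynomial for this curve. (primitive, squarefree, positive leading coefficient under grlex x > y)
1. The degree is 3 — the shape is more complex than any degree-2 curve.
2. Against the integer gridlines: one y-axis crossing is at y = 1; it crosses the x-axis at the gridline x = 2.
3. The integer polynomial consistent with all of this is the stated p.

2*x*y^2 + 2*y^3 - x*y + x - 2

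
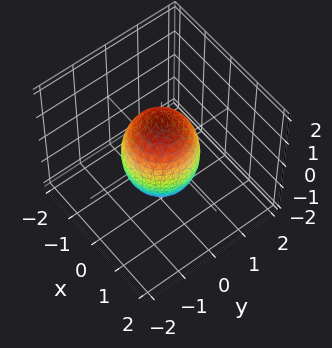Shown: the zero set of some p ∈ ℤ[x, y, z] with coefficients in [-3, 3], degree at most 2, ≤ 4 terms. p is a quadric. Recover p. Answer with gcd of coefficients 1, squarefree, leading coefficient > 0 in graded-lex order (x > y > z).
deg p = 2. Bounded and convex; a quadric.
Symmetries: mirror symmetry z ↦ −z ⇒ only even powers of z; rotational symmetry about the z-axis ⇒ p depends on x, y only through x² + y².
Reading off the gridlines: among the integer gridlines, it crosses the y-axis at y ∈ {-1, 1}; a circular section at z = 1 has radius between 0 and 1.
Fitting integer coefficients to these (and the overall shape) gives p. Check: (1, 0, 0) on the x-axis lies on the surface, and p(1, 0, 0) = 0. ✓

2*x^2 + 2*y^2 + z^2 - 2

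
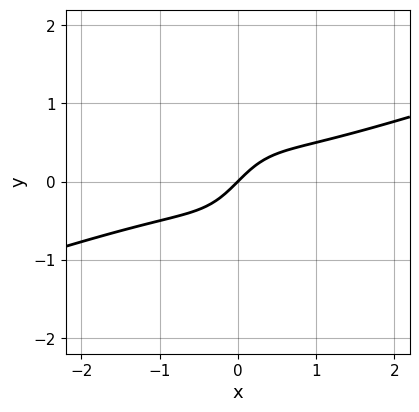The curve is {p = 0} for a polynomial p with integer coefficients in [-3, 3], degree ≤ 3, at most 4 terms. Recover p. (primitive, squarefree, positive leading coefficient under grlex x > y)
x^3 - 3*x^2*y + x - y

1. deg p = 3. The shape is more complex than any degree-2 curve.
2. Observable constraints: one y-axis crossing is at y = 0; it meets the x-axis at x = 0 (among the integer gridlines).
3. Fitting integer coefficients to these (and the overall shape) gives p.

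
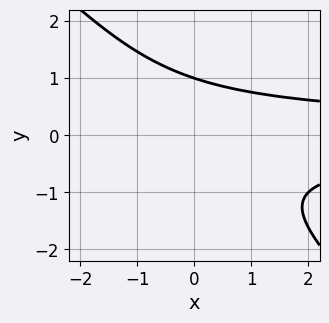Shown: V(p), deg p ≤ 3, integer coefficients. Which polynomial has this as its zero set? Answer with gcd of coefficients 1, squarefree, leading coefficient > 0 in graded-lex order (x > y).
First, deg p = 3. A generic line meets the curve in up to 3 points.
Then, reading off the gridlines: it misses every integer gridline on the x-axis; it meets the y-axis at y = 1 (among the integer gridlines).
Finally, matching integer coefficients to the picture gives p.

x*y^2 + y^3 - 1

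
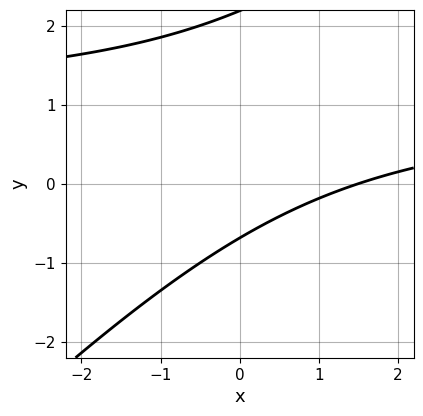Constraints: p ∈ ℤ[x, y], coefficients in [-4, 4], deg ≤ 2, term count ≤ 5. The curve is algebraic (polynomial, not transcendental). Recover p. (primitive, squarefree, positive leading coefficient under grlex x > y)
2*x*y - 2*y^2 - 2*x + 3*y + 3

First, the degree is 2 — a generic line meets the curve in up to 2 points.
Finally, matching integer coefficients to the picture gives p.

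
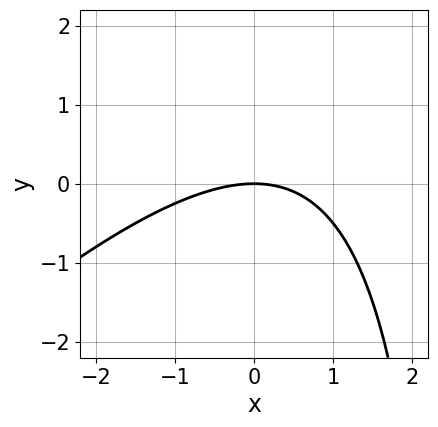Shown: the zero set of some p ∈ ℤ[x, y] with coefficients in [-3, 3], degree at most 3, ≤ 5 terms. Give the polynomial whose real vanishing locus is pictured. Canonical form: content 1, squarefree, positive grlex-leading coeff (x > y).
First, degree: no degree-1 curve has this shape, so deg p = 2.
Then, reading off the gridlines: it crosses the x-axis at the gridline x = 0; it crosses the y-axis at the gridline y = 0.
Finally, assembling these constraints gives the stated polynomial.

x^2 - x*y + 3*y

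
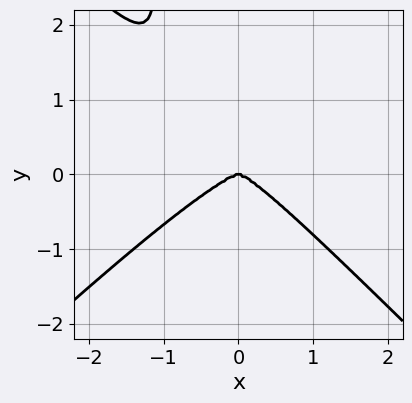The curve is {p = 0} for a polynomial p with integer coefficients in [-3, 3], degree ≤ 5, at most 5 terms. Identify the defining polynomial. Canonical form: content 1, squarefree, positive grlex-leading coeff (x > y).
3*x^4 - 2*x^3*y - 3*x^2*y^2 + 2*x*y^3 + 3*y^3

Degree: a generic line meets the curve in up to 4 points, so deg p = 4.
Observable constraints: it meets the x-axis at x = 0 (among the integer gridlines); it crosses the y-axis at the gridline y = 0.
These observations pin down the coefficients.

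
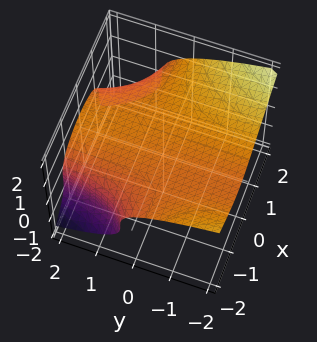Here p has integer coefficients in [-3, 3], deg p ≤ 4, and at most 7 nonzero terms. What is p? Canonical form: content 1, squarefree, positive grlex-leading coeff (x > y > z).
x^2*y + 2*z^3 + x*y - x - 3

1. The degree is 3 — the shape is more complex than any degree-2 surface.
2. Observable constraints: it misses every integer gridline on the x-axis; it misses every integer gridline on the y-axis.
3. These observations pin down the coefficients.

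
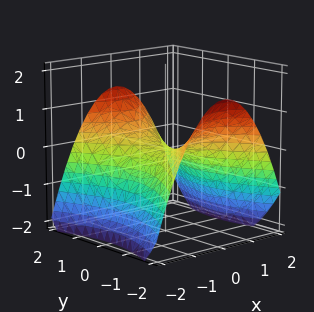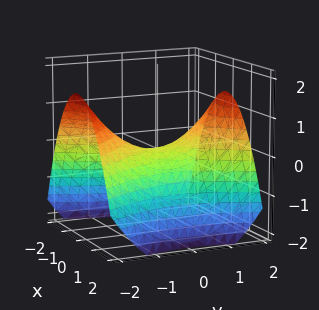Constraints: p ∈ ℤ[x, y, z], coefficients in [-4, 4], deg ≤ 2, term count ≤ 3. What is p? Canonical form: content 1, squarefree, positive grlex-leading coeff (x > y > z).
2*x^2 - y^2 + 3*z

(a) The degree is 2 — a hyperbolic paraboloid; a quadric.
(b) Symmetries: mirror symmetry x ↦ −x ⇒ only even powers of x; the y ↦ −y reflection is a symmetry, so y appears only in even powers.
(c) Reading off the gridlines: it meets the x-axis at x = 0 (among the integer gridlines); it crosses the z-axis at the gridline z = 0.
(d) Together with the visible shape, these determine p as stated.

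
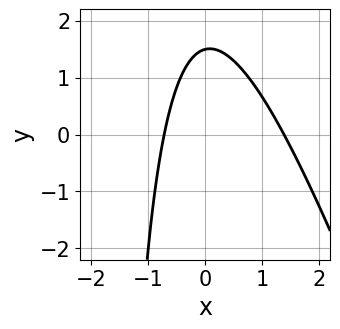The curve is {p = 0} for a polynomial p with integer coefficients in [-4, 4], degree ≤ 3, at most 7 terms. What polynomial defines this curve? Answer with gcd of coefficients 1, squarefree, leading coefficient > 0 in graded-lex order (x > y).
3*x^2 + x*y - 2*x + 2*y - 3

First, the degree is 2 — the shape is more complex than any degree-1 curve.
Finally, matching integer coefficients to the picture gives p.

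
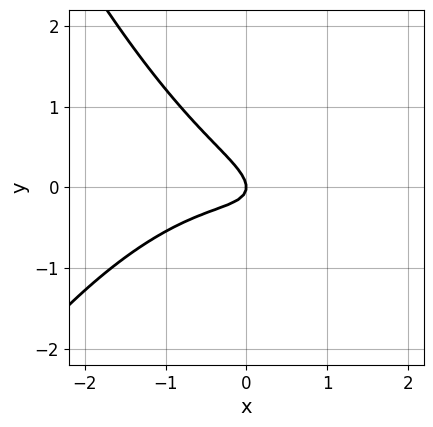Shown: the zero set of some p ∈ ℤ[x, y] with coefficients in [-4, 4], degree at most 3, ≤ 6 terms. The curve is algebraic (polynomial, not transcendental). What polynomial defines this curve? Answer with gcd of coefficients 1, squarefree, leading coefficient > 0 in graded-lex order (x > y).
x^3 + 2*x*y + 3*y^2 + x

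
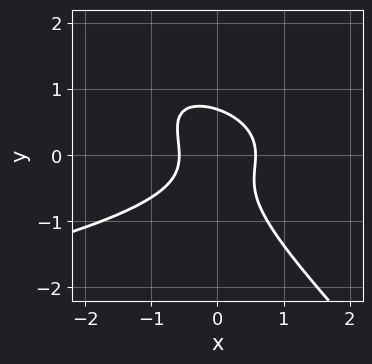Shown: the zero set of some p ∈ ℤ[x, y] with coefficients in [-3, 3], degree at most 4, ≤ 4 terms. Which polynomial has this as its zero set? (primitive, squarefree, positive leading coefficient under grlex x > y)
3*x*y^2 + 3*y^3 + 3*x^2 - 1

deg p = 3.
The integer polynomial consistent with all of this is the stated p.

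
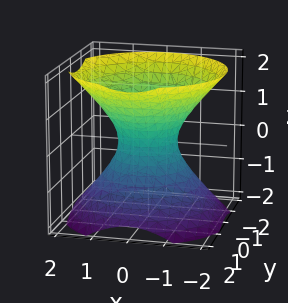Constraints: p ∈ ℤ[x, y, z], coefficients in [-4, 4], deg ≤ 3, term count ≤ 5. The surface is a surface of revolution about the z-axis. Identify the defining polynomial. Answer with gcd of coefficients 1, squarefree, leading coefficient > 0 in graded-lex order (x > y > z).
3*x^2 + 3*y^2 - 3*z^2 - 2

(a) Degree: the shape is more complex than any degree-1 surface, so deg p = 2.
(b) By symmetry, the z-axis is an axis of rotation, so x and y enter only as x² + y².
(c) From the visible intercepts: a circular section at z = 1 has radius between 1 and 2; no z-intercept at any integer in the box.
(d) Assembling these constraints gives the stated polynomial.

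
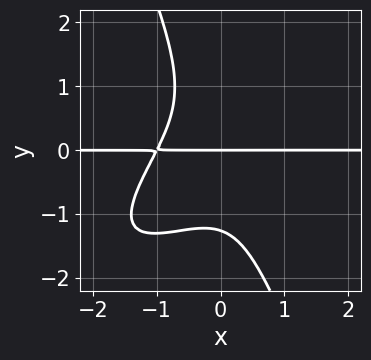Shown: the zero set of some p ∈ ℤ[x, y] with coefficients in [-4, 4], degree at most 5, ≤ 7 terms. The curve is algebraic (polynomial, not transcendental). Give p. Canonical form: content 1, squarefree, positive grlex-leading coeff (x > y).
2*x^3*y - 3*x^2*y^2 + x*y^3 + y^4 + 2*y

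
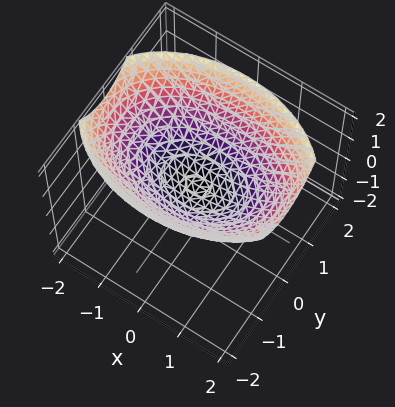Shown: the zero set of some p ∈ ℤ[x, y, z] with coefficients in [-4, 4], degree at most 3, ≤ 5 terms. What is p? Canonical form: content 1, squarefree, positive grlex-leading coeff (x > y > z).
x^2 + 2*y^2 - 3*z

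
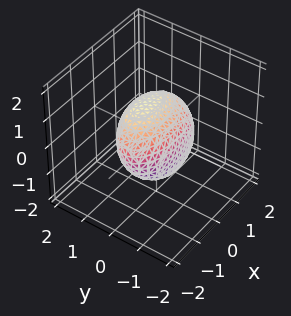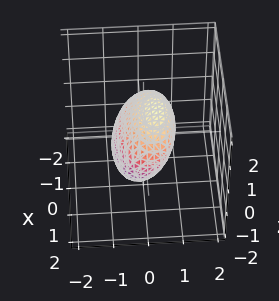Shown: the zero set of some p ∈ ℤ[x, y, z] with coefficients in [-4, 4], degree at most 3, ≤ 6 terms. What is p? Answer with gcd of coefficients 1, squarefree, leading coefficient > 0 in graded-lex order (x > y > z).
x^2 + 3*y^2 - 2*y*z + 2*z^2 - 2

1. Degree: a generic line meets the surface in up to 2 points, so deg p = 2.
2. From the visible intercepts: the z-axis gridline crossings are at z ∈ {-1, 1}.
3. Matching integer coefficients to the picture gives p.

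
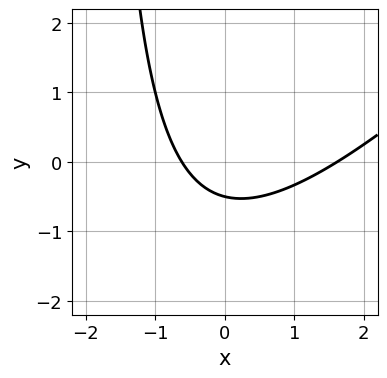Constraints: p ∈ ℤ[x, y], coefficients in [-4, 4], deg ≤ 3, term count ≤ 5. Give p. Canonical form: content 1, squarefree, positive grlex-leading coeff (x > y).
(a) The degree is 2 — no degree-1 curve has this shape.
(b) Putting this together gives p.

x^2 - x*y - x - 2*y - 1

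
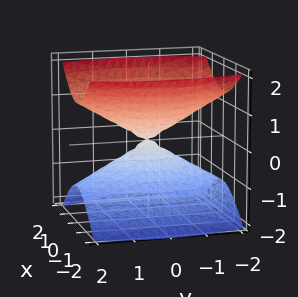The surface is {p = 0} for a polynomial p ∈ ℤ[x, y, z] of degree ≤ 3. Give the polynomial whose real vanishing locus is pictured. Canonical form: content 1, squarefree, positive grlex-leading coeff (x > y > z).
First, there are 2 components. They look like related sheets of one shape, so recover p as a whole.
Then, the degree is 2 — a double cone through the origin; a quadric.
Next, symmetries: mirror symmetry z ↦ −z ⇒ only even powers of z; the x ↦ −x reflection is a symmetry, so x appears only in even powers; mirror symmetry y ↦ −y ⇒ only even powers of y.
Then, against the integer gridlines: it crosses the z-axis at the gridline z = 0; it meets the x-axis at x = 0 (among the integer gridlines); it meets the y-axis at y = 0 (among the integer gridlines).
Finally, the integer polynomial consistent with all of this is the stated p.

3*x^2 + y^2 - 3*z^2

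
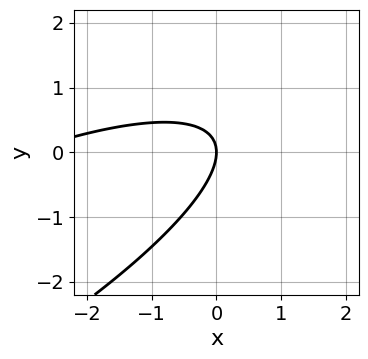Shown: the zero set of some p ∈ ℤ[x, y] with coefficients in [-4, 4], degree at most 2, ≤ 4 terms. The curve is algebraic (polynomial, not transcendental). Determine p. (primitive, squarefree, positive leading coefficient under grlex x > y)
x^2 - 3*x*y + 3*y^2 + 3*x

(a) deg p = 2. A generic line meets the curve in up to 2 points.
(b) Reading off the gridlines: it crosses the y-axis at the gridline y = 0; it meets the x-axis at x = 0 (among the integer gridlines).
(c) Solving for integer coefficients yields p as stated.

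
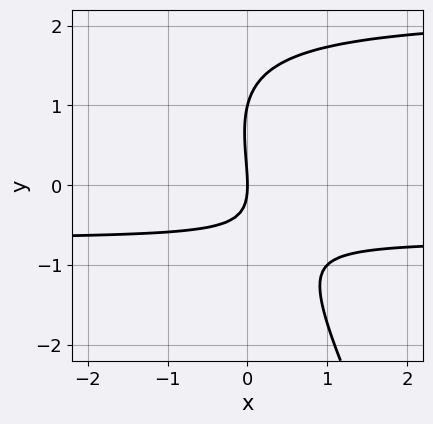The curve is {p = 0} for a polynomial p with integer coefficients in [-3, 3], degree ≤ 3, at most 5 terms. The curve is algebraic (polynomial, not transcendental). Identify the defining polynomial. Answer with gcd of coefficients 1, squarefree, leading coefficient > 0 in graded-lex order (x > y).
1. deg p = 3.
2. Against the integer gridlines: the y-axis gridline crossings are at y ∈ {0, 1}; it crosses the x-axis at the gridline x = 0.
3. The integer polynomial consistent with all of this is the stated p.

2*x*y^2 + y^3 - 3*x*y - y^2 - 3*x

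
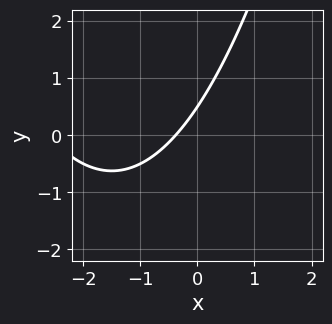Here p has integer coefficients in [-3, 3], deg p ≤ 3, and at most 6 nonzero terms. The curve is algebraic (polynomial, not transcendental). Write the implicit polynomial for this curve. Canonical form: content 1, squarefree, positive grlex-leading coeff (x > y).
First, degree: a generic line meets the curve in up to 2 points, so deg p = 2.
Finally, solving for integer coefficients yields p as stated.

x^2 + 3*x - 2*y + 1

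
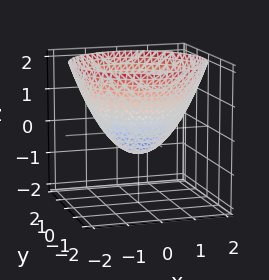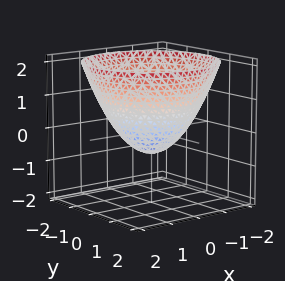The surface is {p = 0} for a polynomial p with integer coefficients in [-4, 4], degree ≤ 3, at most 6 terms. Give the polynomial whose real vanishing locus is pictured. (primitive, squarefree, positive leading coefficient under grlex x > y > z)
First, degree: a generic line meets the surface in up to 2 points, so deg p = 2.
Next, symmetries: the z-axis is an axis of rotation, so x and y enter only as x² + y².
Next, from the visible intercepts: the x-axis gridline crossings are at x ∈ {-1, 1}; among the integer gridlines, it crosses the y-axis at y ∈ {-1, 1}.
Finally, fitting integer coefficients to these (and the overall shape) gives p.

2*x^2 + 2*y^2 - 3*z - 2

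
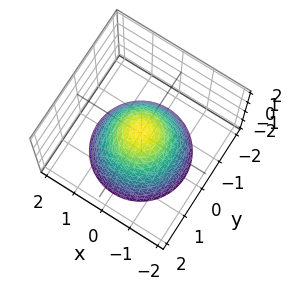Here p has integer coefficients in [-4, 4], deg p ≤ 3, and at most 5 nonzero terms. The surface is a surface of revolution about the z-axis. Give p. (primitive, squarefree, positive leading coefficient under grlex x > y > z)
3*x^2 + 3*y^2 + 3*z - 1

(a) The degree is 2 — the shape is more complex than any degree-1 surface.
(b) Symmetries: rotational symmetry about the z-axis ⇒ p depends on x, y only through x² + y².
(c) From the visible intercepts: a circular section at z = 0 has radius between 0 and 1.
(d) Assembling these constraints gives the stated polynomial.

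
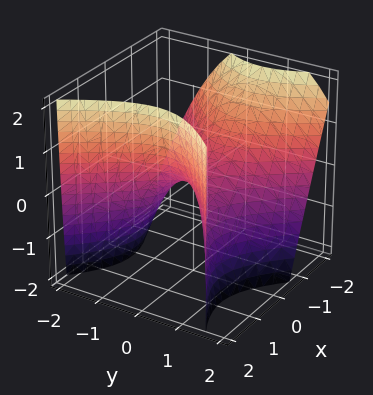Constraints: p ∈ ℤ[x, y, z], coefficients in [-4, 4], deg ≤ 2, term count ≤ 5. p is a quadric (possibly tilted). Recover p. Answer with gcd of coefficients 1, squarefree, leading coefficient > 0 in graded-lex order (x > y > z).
1. The degree is 2 — no degree-1 surface has this shape.
2. From the axis intercepts and sections: it crosses the y-axis at the gridline y = 0; it crosses the x-axis at the gridline x = 0; one z-axis crossing is at z = 0.
3. These observations pin down the coefficients.

2*x^2 - x*y + x*z - 2*y^2 - 2*z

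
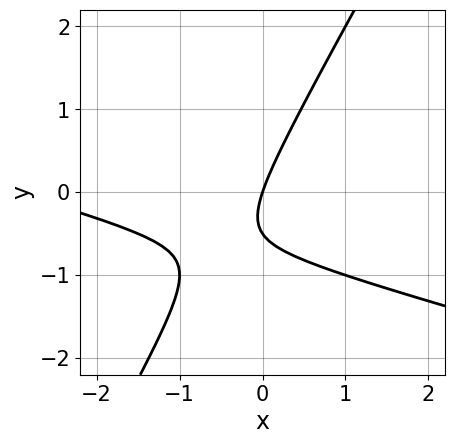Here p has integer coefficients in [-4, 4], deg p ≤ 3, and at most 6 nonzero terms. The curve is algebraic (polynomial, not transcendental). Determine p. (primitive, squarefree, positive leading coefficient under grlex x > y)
x^2 + 3*x*y - 2*y^2 + 3*x - y

1. Degree: a generic line meets the curve in up to 2 points, so deg p = 2.
2. Against the integer gridlines: it crosses the x-axis at the gridline x = 0; it meets the y-axis at y = 0 (among the integer gridlines).
3. The integer polynomial consistent with all of this is the stated p.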